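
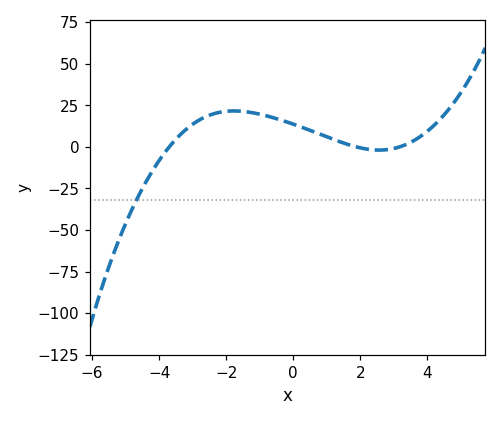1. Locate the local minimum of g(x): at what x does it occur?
2.56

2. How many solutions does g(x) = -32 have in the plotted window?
1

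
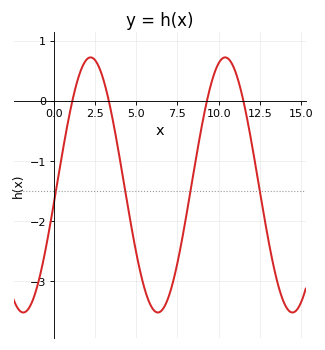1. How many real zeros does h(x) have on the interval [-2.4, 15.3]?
4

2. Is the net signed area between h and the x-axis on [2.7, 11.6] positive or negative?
negative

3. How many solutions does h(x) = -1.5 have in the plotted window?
4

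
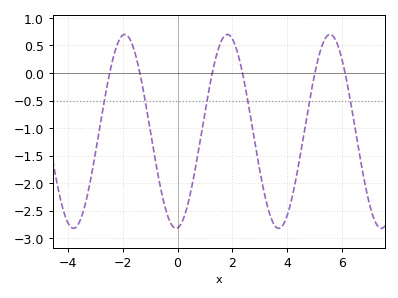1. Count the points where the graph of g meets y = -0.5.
6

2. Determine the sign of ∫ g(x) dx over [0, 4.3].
negative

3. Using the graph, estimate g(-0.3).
-2.65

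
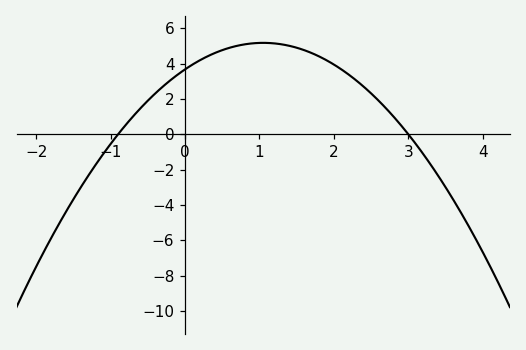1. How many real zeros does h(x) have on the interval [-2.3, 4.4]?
2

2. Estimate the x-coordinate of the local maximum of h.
1.05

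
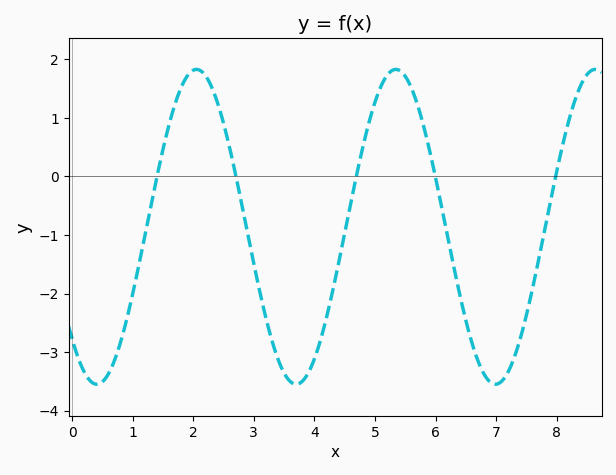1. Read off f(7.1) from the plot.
-3.5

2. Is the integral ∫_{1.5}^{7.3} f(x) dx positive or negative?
negative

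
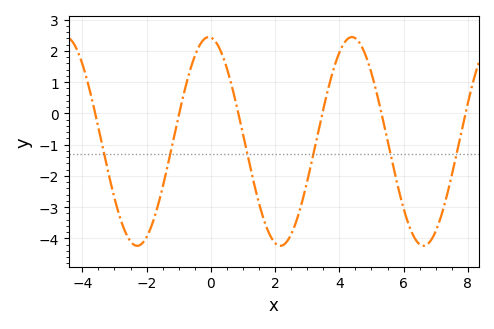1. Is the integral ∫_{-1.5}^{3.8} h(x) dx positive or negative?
negative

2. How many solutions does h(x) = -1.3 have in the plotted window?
6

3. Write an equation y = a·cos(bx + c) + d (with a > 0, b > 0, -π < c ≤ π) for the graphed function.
y = 3.34cos(1.41x + 0.09) - 0.9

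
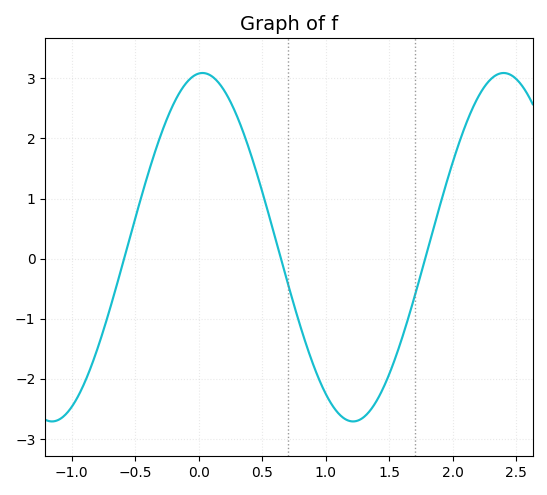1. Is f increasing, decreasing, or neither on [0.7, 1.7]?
neither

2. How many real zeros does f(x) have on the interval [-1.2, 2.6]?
3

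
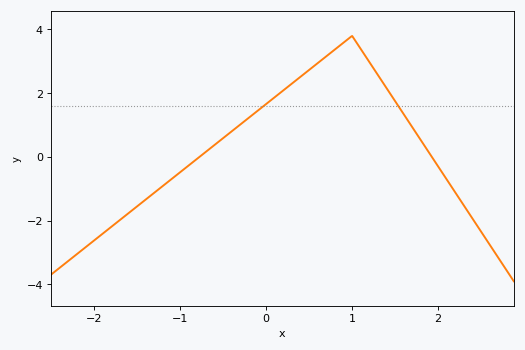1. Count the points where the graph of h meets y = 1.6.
2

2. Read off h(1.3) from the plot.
2.57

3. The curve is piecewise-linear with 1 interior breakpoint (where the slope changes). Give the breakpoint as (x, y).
(1, 3.8)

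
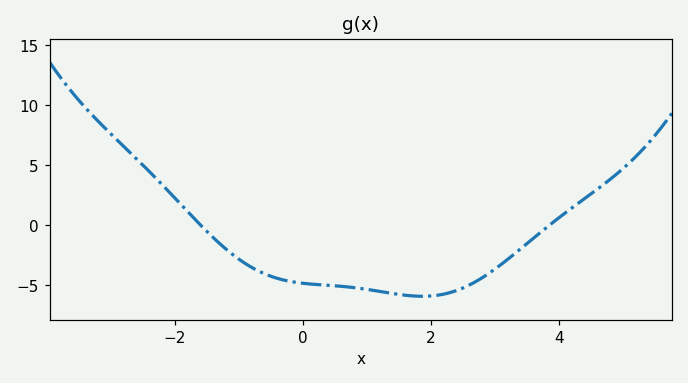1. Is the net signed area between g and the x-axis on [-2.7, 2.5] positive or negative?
negative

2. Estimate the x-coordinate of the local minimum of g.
1.8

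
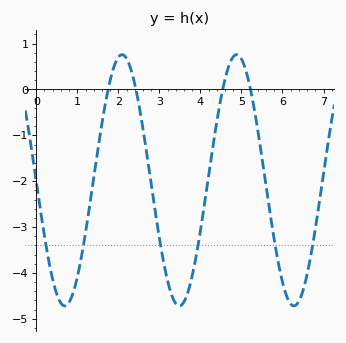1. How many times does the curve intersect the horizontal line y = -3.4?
6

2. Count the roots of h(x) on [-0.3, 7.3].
4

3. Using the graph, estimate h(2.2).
0.676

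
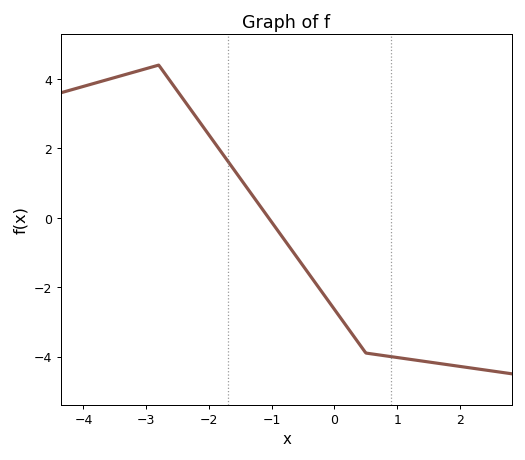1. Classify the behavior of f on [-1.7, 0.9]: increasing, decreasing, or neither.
decreasing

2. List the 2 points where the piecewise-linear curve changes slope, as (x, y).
(-2.8, 4.4); (0.5, -3.9)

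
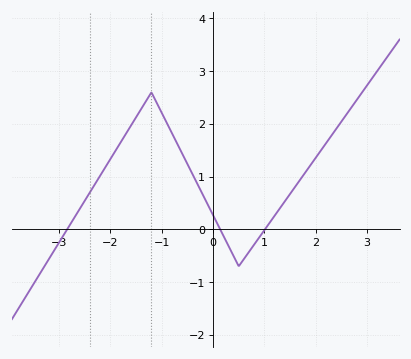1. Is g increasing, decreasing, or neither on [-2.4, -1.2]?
increasing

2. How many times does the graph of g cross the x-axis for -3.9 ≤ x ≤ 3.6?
3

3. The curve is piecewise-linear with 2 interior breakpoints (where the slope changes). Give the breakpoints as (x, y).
(-1.2, 2.6); (0.5, -0.7)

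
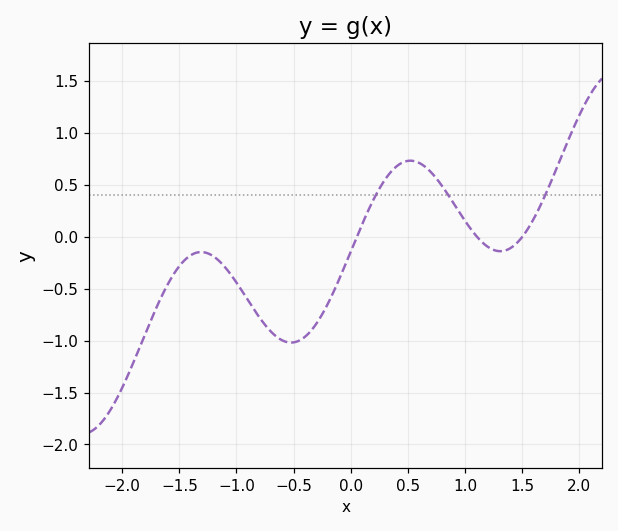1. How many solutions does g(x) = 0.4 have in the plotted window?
3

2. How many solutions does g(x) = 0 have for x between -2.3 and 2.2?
3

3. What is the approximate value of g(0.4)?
0.7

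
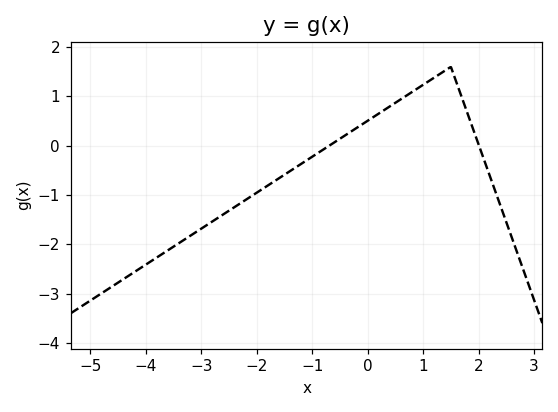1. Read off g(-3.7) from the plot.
-2.2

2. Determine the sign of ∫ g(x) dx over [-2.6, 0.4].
negative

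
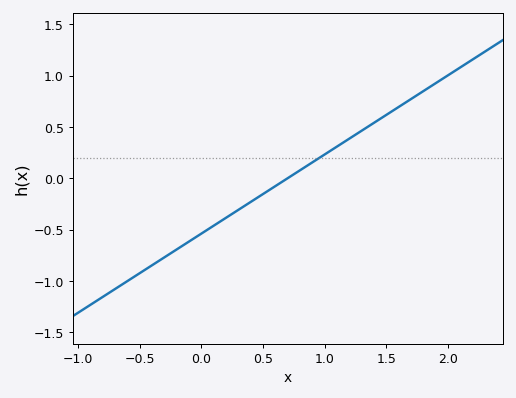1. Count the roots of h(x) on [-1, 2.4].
1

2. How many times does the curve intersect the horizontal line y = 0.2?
1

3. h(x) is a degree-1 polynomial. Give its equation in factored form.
y = 0.77(x - 0.7)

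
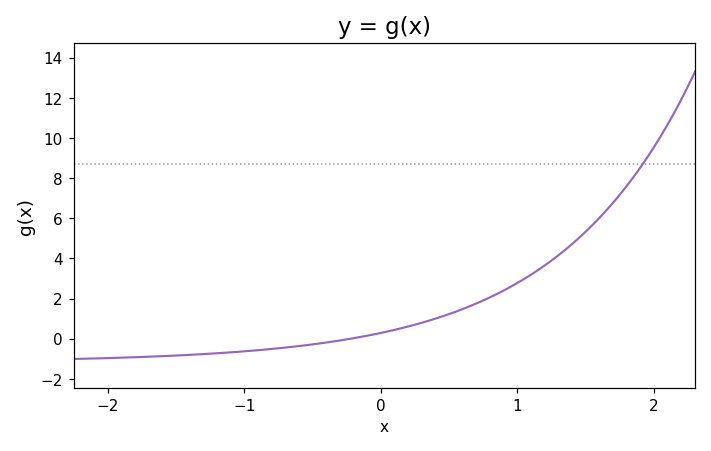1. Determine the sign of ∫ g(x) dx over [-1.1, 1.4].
positive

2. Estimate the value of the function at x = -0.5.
-0.2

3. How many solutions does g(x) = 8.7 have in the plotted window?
1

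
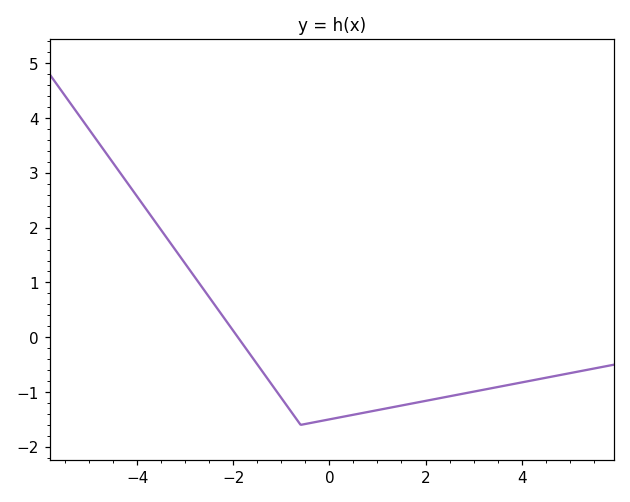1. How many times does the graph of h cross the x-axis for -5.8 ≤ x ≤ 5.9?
1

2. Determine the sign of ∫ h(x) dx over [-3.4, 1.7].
negative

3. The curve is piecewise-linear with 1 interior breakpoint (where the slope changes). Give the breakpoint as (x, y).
(-0.6, -1.6)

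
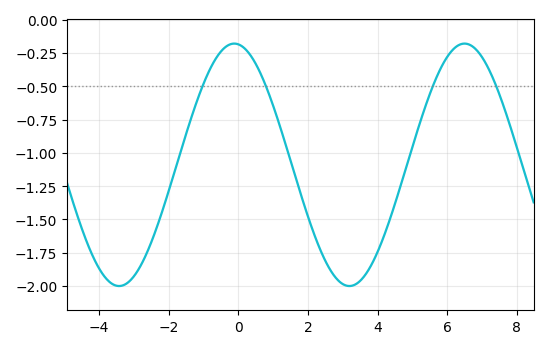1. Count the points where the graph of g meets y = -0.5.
4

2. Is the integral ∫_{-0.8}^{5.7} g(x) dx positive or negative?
negative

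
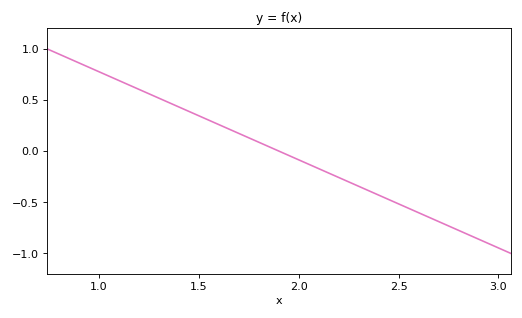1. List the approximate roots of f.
1.9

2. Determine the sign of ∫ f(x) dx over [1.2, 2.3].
positive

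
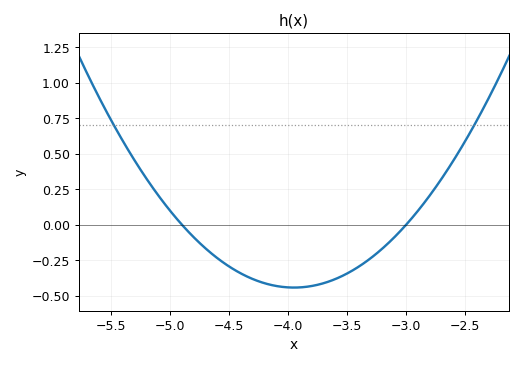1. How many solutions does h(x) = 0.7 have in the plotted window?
2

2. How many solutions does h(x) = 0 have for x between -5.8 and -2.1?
2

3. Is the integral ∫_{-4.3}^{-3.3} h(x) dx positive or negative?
negative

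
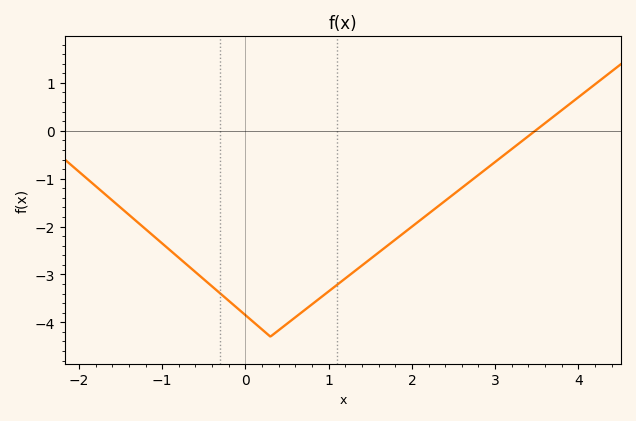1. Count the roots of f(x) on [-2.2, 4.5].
1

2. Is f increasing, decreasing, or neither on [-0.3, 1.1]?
neither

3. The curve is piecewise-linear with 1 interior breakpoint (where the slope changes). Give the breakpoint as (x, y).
(0.3, -4.3)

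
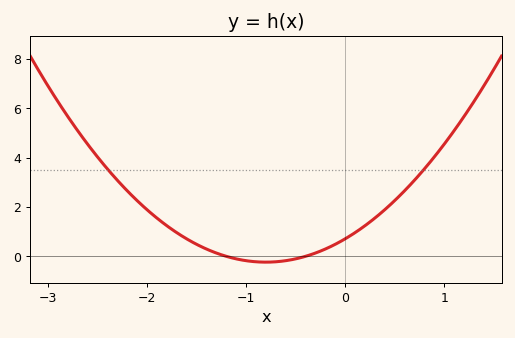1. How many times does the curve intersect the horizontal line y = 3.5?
2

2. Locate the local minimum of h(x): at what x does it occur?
-0.8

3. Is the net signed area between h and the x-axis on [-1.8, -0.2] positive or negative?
positive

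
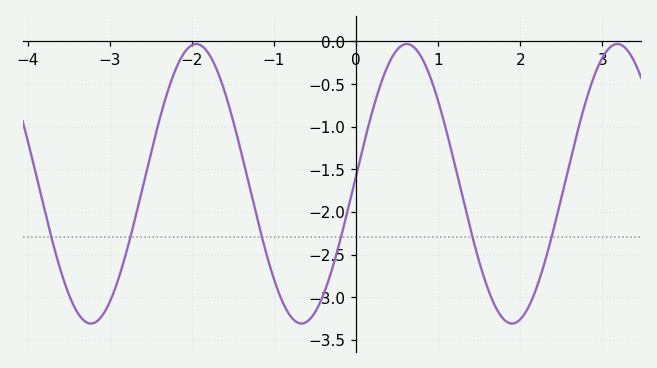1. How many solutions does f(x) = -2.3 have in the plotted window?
6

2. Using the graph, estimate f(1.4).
-2.23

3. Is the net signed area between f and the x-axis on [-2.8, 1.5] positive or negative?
negative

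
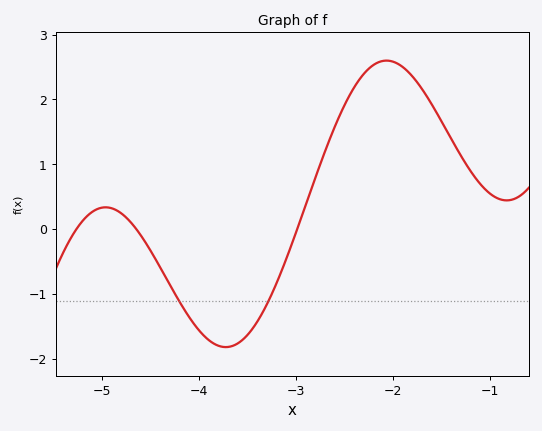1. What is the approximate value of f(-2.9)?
0.4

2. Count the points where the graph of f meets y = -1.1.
2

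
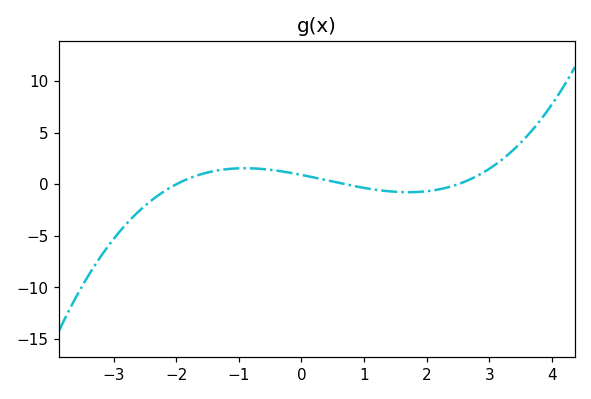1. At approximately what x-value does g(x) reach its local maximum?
-0.908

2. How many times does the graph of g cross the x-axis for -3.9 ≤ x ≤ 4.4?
3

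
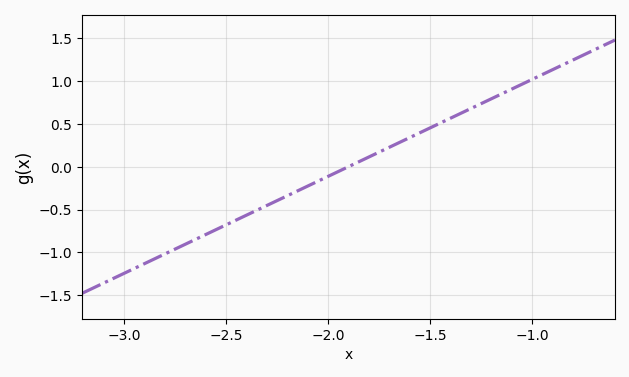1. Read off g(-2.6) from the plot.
-0.8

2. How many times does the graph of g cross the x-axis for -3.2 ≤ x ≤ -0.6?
1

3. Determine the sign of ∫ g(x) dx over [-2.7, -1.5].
negative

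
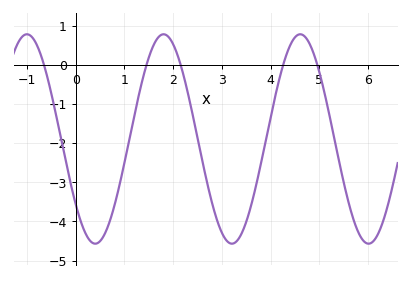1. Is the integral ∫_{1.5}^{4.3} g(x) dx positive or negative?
negative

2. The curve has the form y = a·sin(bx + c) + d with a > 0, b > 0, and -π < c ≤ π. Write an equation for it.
y = 2.68sin(2.2x - 2.5) - 1.89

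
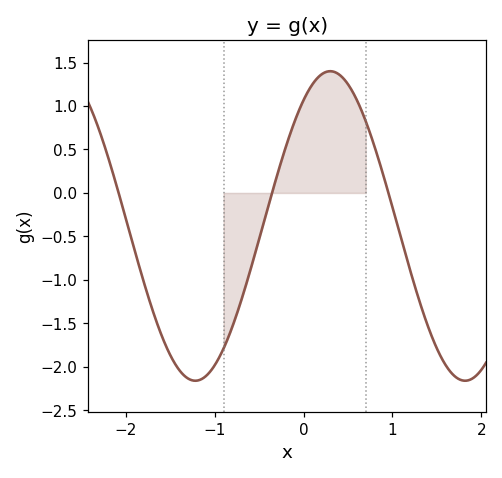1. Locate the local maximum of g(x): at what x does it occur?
0.301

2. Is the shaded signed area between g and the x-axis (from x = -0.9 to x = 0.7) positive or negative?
positive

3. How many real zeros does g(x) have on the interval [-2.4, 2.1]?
3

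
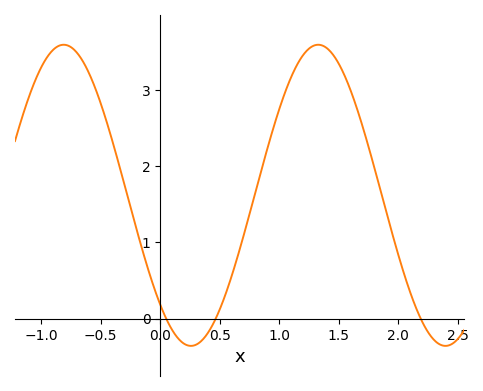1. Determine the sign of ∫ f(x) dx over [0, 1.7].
positive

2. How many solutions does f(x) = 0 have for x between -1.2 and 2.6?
3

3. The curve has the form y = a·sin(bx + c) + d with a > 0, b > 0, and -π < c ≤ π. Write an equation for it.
y = 1.98sin(2.9x - 2.3) + 1.62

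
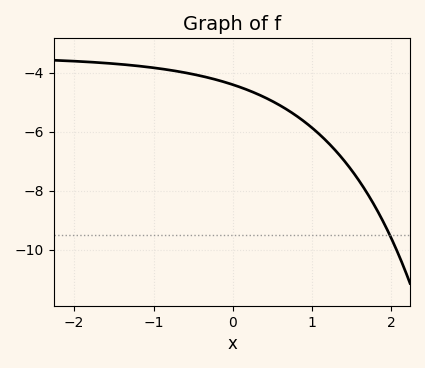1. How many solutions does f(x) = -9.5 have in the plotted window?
1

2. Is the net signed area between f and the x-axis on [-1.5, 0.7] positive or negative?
negative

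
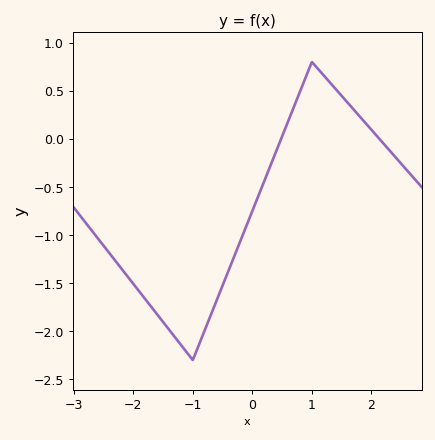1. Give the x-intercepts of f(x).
0.484, 2.13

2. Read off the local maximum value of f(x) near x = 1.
0.8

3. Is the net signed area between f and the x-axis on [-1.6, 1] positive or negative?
negative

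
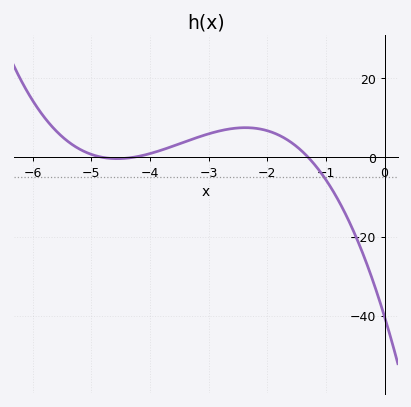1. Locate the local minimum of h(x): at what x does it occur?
-4.6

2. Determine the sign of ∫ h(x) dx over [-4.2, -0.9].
positive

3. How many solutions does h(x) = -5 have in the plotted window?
1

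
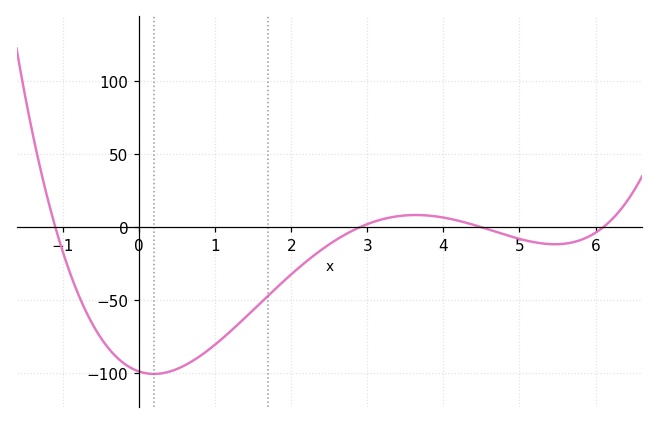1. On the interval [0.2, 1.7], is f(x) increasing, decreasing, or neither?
increasing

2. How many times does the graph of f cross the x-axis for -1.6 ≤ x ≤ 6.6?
4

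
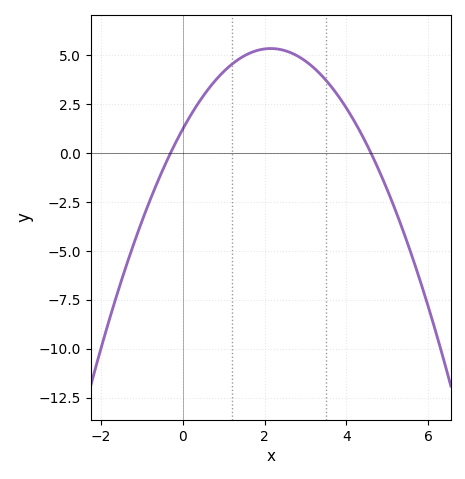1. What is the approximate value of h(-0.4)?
-0.445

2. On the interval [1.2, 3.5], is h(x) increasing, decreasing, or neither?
neither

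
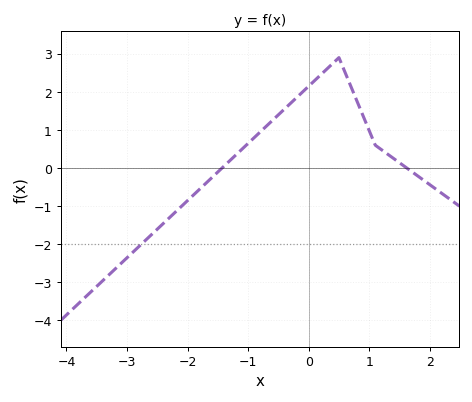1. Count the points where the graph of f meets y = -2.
1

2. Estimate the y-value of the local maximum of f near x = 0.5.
2.9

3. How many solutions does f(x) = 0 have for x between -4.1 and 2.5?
2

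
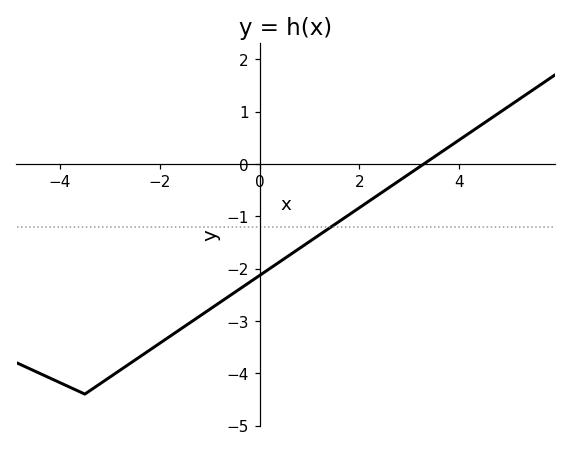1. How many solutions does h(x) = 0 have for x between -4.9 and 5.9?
1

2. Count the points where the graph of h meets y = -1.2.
1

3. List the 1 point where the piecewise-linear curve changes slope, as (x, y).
(-3.5, -4.4)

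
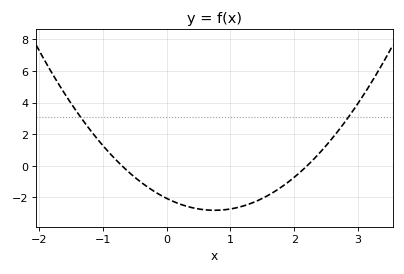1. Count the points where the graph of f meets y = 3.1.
2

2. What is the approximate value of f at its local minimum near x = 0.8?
-2.8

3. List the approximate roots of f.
-0.7, 2.2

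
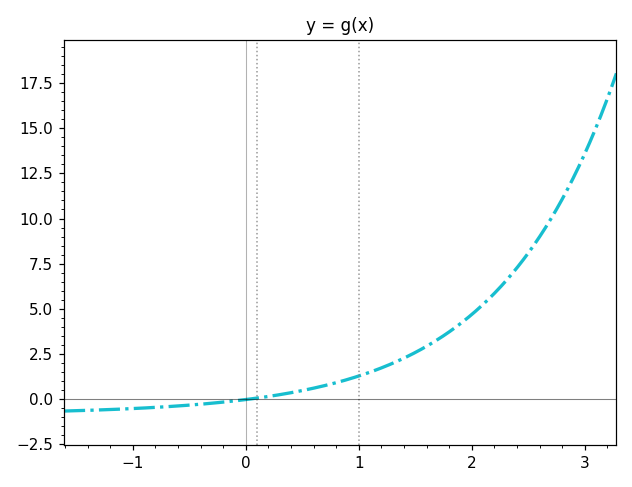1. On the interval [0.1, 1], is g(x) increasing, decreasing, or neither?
increasing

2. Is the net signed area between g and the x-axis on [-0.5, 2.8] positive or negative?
positive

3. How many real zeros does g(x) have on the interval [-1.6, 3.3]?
1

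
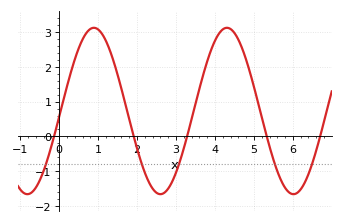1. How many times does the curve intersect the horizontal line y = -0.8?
5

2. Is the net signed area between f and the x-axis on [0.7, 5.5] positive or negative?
positive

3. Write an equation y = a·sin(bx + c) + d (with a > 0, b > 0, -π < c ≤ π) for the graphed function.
y = 2.39sin(1.8x - 0.07) + 0.73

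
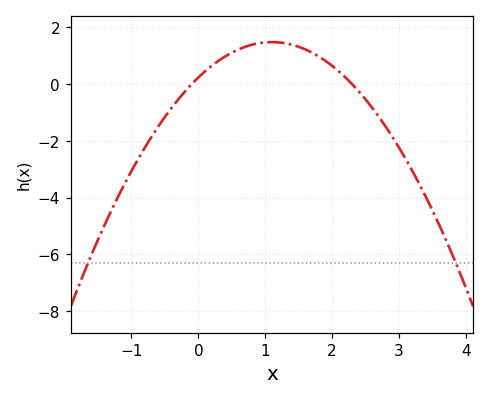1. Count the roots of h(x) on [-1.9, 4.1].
2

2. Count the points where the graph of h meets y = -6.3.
2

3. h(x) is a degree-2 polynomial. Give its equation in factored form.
y = -1.03(x + 0.1)(x - 2.3)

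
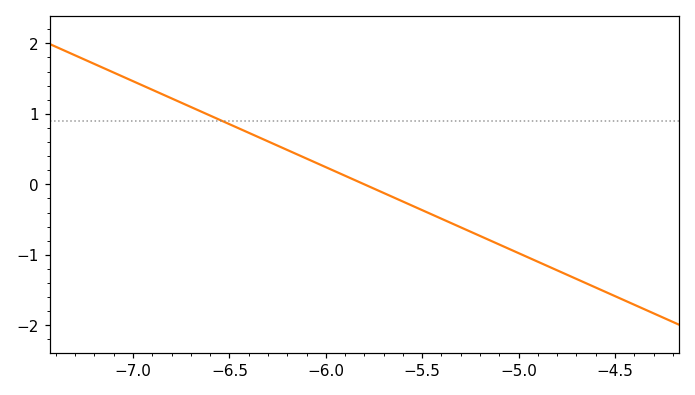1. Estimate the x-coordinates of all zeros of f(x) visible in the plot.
-5.8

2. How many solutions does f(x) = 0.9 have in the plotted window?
1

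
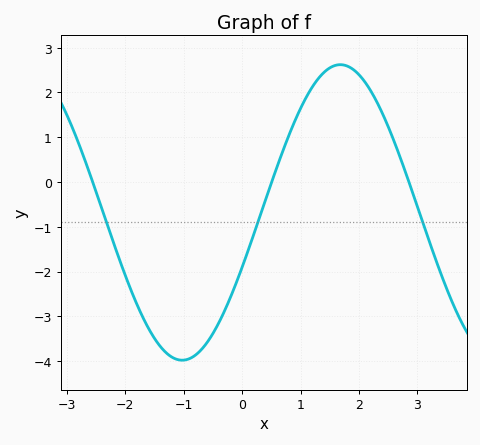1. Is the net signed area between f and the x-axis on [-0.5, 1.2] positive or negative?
negative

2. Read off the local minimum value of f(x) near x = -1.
-3.98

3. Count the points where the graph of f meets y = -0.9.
3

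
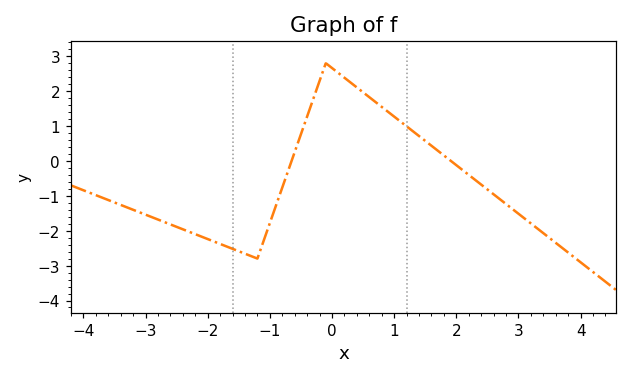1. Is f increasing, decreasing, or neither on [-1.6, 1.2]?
neither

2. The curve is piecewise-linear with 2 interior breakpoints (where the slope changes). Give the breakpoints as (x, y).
(-1.2, -2.8); (-0.1, 2.8)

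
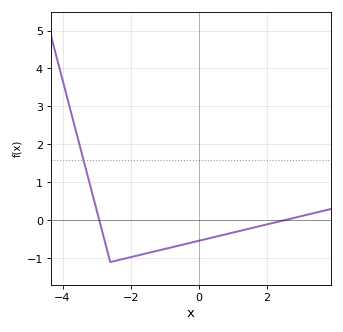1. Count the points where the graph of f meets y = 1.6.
1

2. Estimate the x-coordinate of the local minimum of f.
-2.6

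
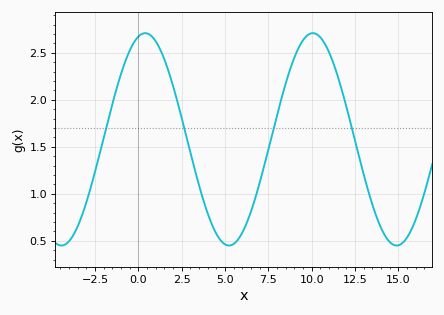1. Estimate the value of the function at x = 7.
1.12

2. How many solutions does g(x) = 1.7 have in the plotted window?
4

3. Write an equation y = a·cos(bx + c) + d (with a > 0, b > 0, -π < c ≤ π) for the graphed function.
y = 1.13cos(0.65x - 0.26) + 1.58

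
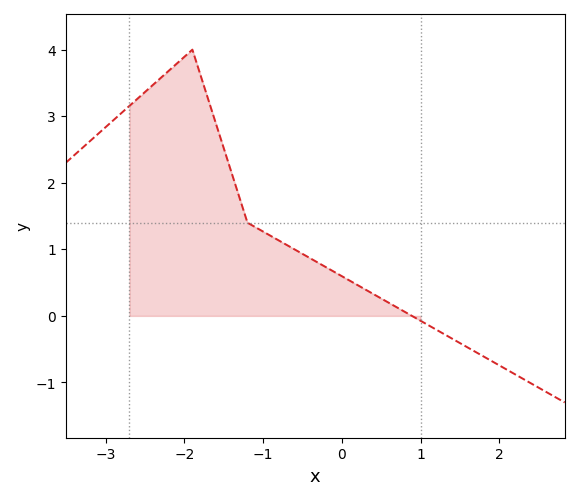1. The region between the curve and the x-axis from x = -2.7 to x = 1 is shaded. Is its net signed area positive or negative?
positive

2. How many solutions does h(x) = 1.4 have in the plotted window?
1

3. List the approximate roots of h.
0.891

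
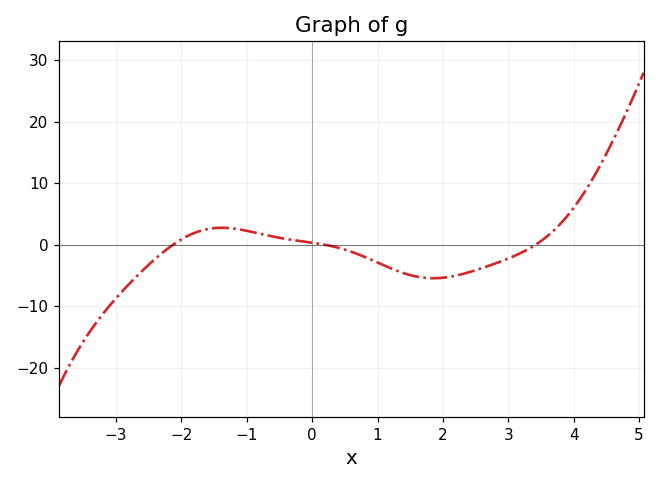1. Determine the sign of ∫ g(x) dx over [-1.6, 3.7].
negative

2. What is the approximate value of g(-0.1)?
0.476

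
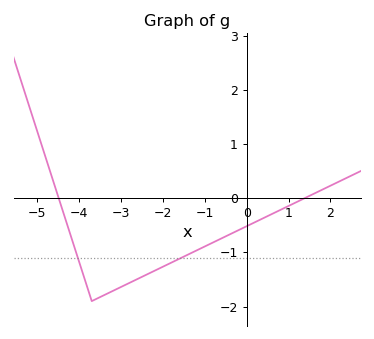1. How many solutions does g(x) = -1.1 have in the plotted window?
2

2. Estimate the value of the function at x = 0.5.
-0.331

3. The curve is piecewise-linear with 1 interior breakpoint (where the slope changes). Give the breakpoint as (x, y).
(-3.7, -1.9)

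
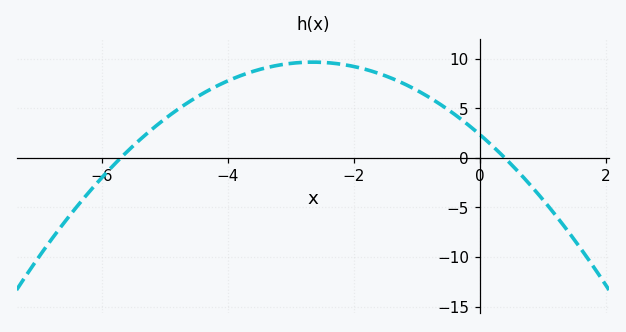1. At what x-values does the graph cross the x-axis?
-5.7, 0.4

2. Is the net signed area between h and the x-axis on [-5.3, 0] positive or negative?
positive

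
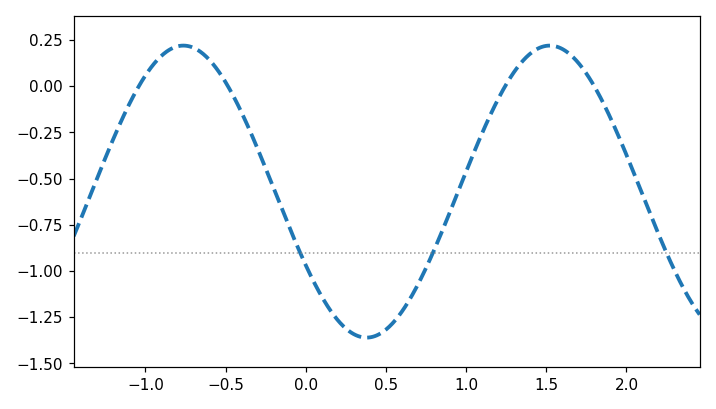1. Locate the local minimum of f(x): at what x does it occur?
0.4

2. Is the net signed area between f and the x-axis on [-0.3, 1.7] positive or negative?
negative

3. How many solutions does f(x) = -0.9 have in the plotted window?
3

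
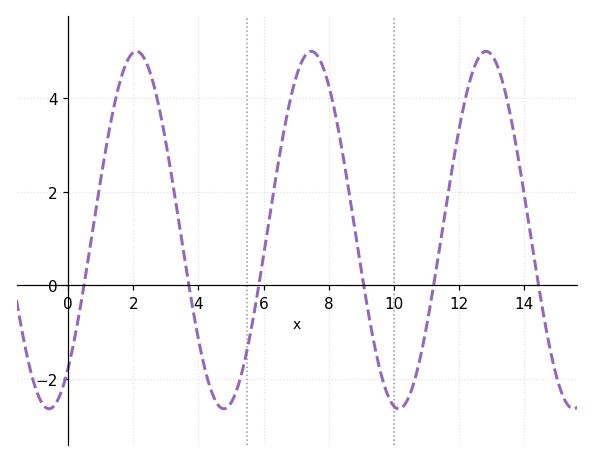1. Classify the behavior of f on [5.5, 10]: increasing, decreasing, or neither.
neither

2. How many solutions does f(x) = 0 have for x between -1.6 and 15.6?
6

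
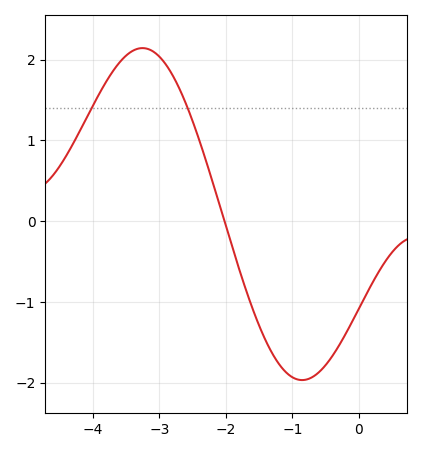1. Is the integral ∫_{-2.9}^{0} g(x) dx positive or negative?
negative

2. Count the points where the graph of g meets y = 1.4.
2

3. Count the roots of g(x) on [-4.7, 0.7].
1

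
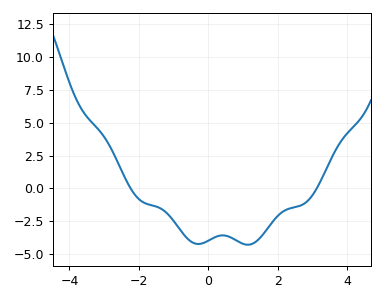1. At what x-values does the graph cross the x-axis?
-2.24, 3.12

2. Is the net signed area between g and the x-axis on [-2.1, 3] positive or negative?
negative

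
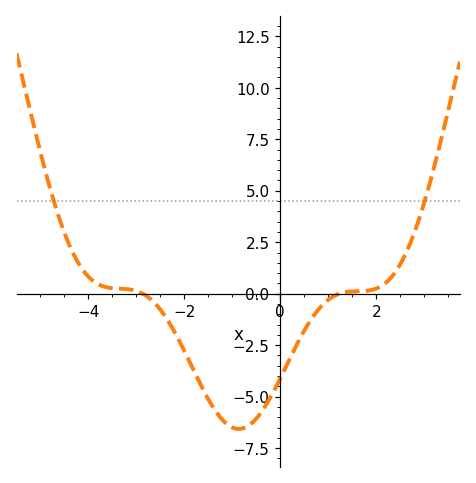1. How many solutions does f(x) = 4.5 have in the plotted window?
2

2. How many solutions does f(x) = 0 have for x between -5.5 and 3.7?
2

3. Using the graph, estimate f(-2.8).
-0.089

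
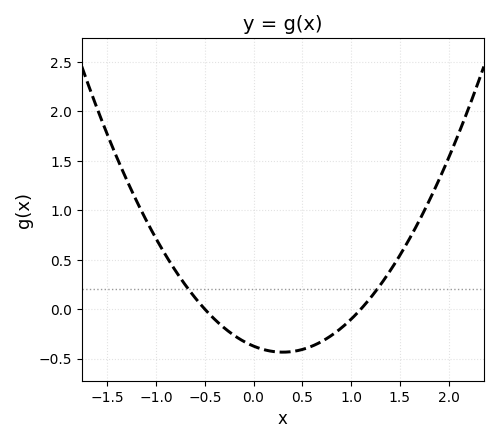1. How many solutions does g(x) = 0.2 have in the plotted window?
2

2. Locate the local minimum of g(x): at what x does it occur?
0.3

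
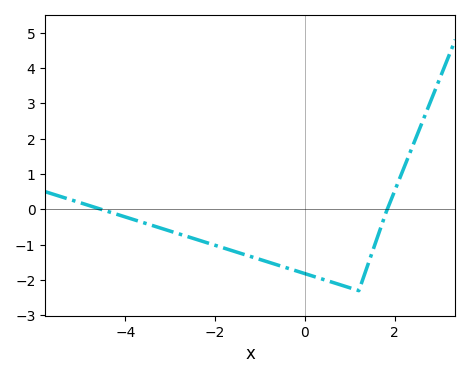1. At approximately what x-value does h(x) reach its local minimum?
1.2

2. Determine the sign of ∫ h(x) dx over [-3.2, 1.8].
negative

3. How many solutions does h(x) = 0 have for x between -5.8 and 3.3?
2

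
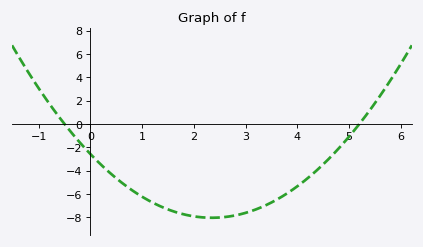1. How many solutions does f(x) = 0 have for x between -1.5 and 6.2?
2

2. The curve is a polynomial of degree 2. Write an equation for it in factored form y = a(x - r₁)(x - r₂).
y = 0.99(x + 0.5)(x - 5.2)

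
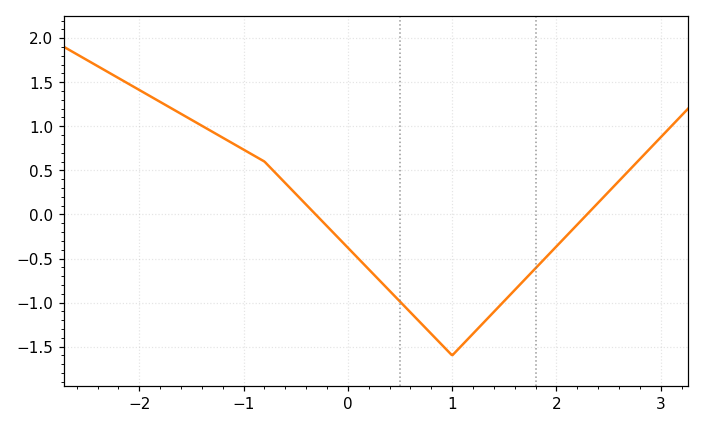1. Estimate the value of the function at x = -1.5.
1.07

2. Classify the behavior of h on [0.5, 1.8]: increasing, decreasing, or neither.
neither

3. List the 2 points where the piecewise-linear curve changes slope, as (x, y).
(-0.8, 0.6); (1, -1.6)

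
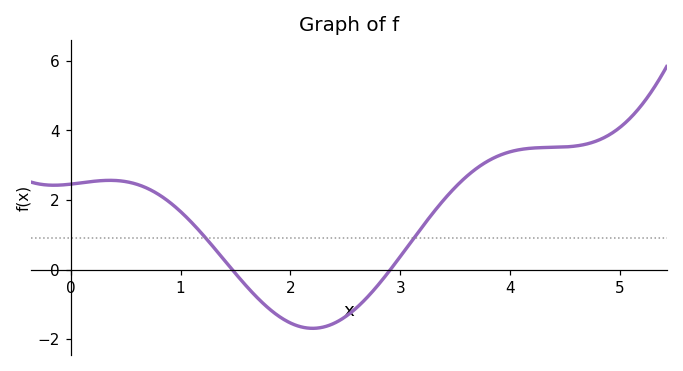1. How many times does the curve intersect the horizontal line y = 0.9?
2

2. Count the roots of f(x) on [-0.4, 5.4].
2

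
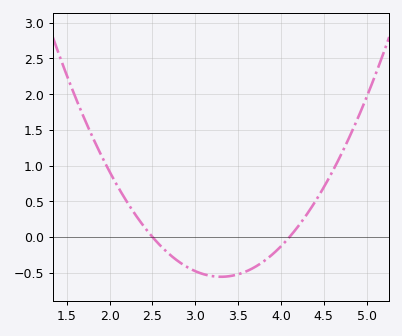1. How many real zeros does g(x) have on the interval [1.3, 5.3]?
2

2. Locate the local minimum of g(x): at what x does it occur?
3.3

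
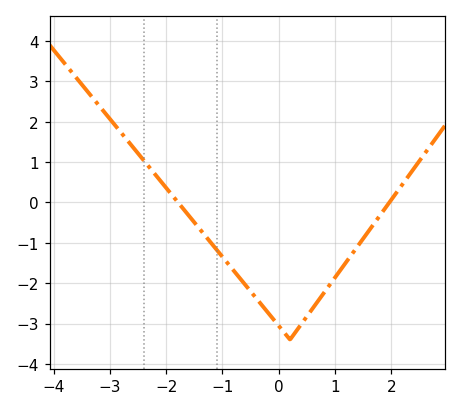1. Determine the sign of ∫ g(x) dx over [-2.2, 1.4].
negative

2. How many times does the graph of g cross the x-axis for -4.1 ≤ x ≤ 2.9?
2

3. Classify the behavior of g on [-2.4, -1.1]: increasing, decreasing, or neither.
decreasing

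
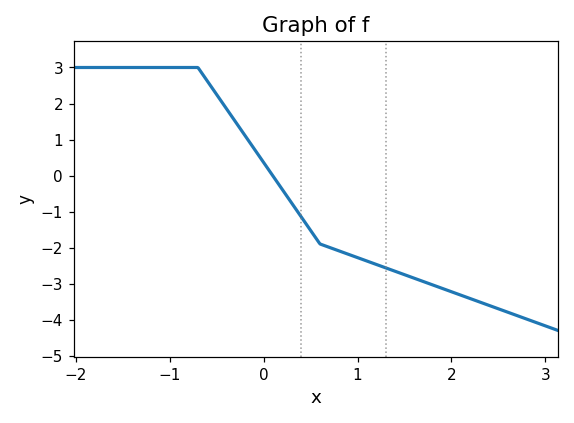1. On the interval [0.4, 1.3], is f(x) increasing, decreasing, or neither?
decreasing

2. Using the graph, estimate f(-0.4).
1.9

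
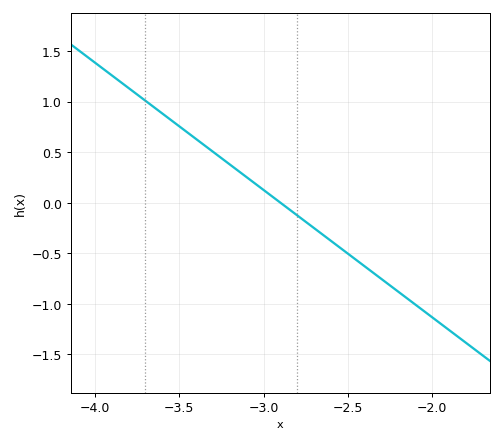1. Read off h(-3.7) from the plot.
1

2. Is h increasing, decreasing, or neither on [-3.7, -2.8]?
decreasing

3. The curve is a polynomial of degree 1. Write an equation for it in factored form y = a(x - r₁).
y = -1.26(x + 2.9)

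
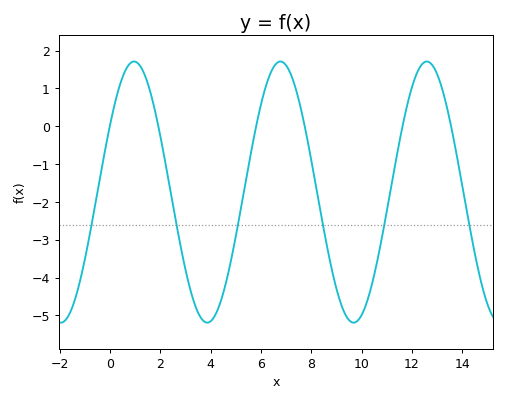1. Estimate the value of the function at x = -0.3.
-1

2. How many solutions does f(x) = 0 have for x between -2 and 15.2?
6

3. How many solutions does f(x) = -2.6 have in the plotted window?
6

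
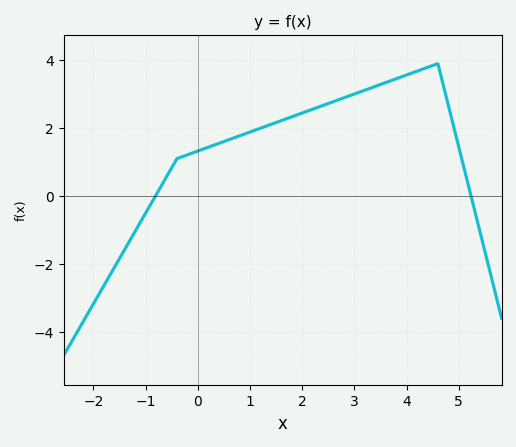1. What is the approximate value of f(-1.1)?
-0.771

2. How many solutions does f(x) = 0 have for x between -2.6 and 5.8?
2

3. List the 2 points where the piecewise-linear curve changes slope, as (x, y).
(-0.4, 1.1); (4.6, 3.9)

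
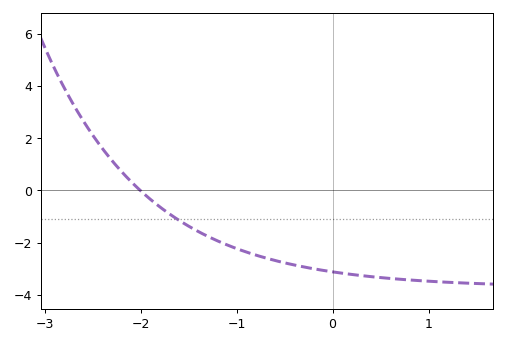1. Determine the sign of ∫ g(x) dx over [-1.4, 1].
negative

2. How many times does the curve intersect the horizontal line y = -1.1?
1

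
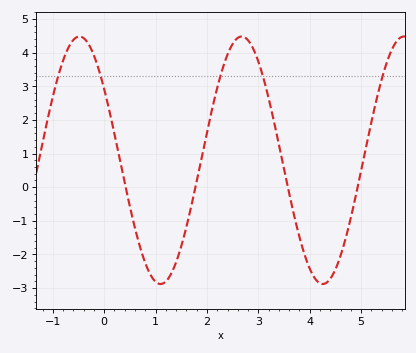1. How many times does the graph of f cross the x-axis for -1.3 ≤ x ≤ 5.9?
4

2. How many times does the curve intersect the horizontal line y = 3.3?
5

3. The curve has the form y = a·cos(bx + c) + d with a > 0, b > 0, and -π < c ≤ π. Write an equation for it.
y = 3.68cos(1.99x + 0.96) + 0.8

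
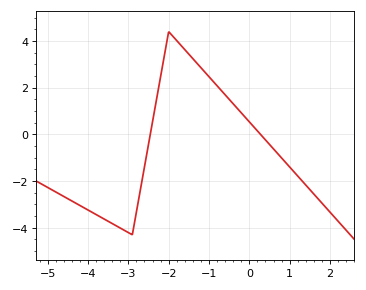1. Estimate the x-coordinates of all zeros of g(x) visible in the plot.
-2.4, 0.2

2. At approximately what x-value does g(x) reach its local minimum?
-3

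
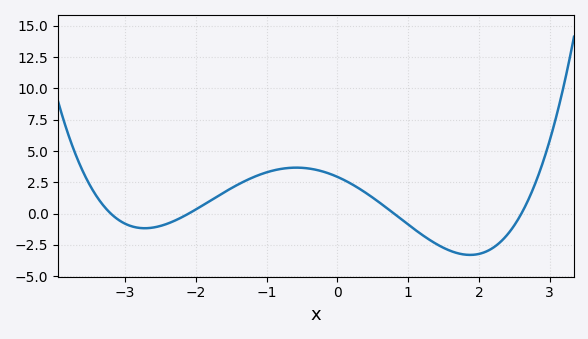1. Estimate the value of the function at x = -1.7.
1.4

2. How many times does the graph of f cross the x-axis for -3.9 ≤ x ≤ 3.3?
4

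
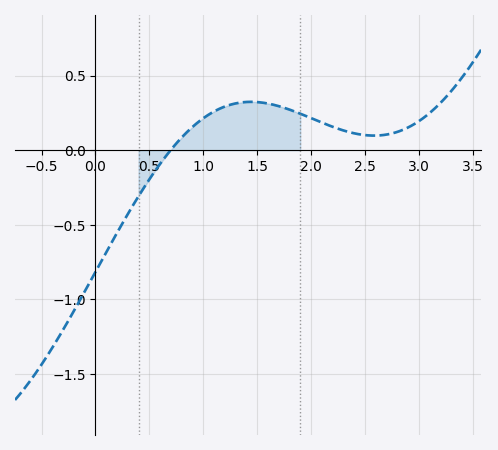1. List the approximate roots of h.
0.697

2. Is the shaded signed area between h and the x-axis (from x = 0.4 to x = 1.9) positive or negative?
positive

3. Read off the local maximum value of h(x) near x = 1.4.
0.324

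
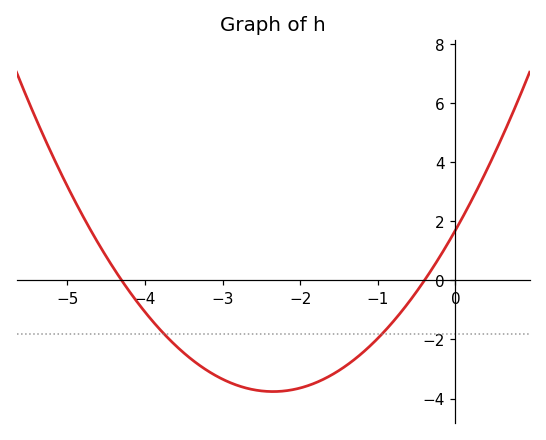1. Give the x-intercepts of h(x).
-4.3, -0.4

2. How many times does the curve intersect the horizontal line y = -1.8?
2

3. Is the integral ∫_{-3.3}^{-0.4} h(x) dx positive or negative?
negative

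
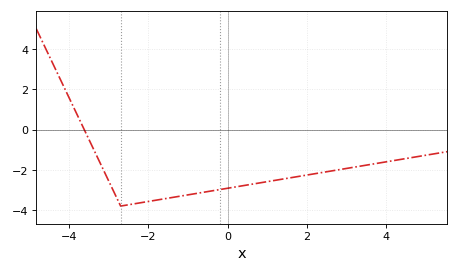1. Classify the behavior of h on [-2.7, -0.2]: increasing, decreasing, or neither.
increasing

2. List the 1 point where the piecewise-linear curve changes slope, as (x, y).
(-2.7, -3.8)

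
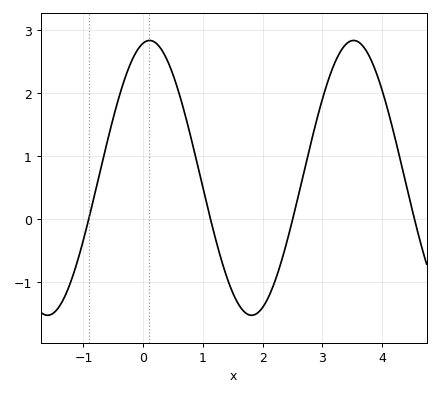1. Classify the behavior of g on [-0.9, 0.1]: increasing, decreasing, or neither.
increasing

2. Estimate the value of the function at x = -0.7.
0.8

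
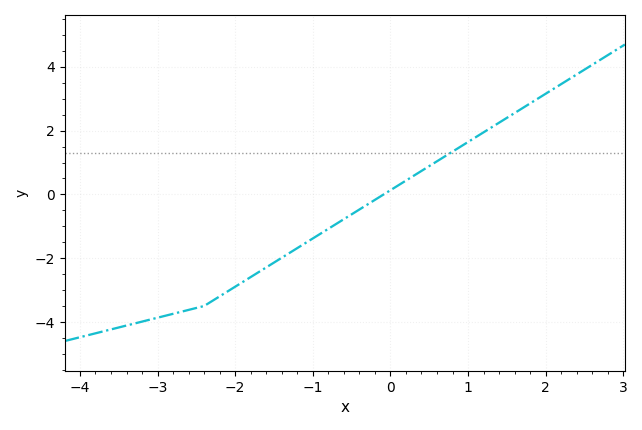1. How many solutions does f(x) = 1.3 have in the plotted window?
1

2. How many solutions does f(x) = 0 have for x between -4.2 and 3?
1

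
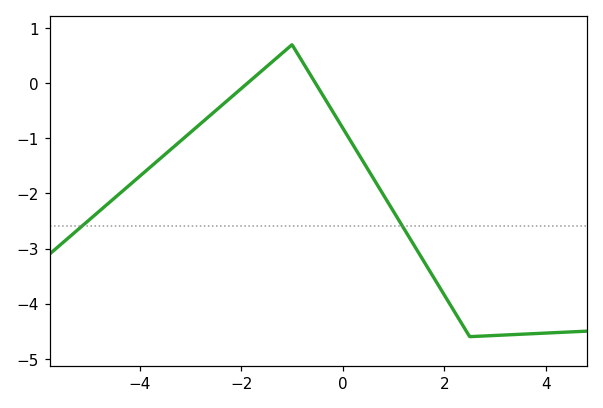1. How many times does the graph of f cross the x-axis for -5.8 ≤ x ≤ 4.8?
2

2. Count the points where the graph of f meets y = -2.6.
2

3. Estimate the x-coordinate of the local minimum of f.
2.5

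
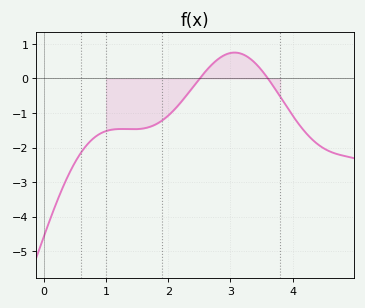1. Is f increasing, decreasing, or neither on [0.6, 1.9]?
neither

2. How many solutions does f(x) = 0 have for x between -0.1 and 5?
2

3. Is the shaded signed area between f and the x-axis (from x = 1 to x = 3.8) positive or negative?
negative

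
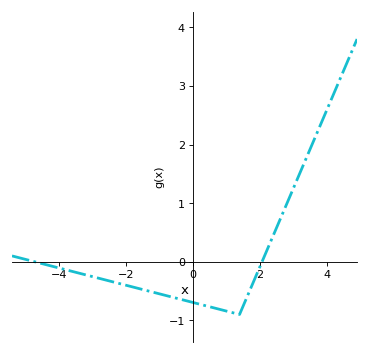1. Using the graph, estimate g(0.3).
-0.7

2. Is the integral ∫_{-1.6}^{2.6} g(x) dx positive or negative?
negative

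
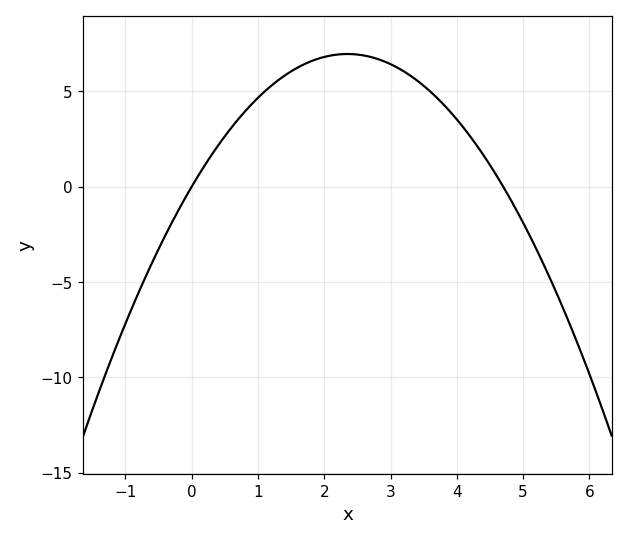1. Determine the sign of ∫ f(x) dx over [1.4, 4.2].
positive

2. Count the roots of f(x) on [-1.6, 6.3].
2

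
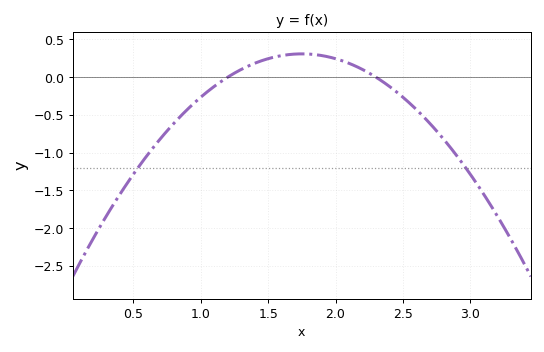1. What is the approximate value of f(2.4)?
-0.122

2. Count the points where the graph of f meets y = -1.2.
2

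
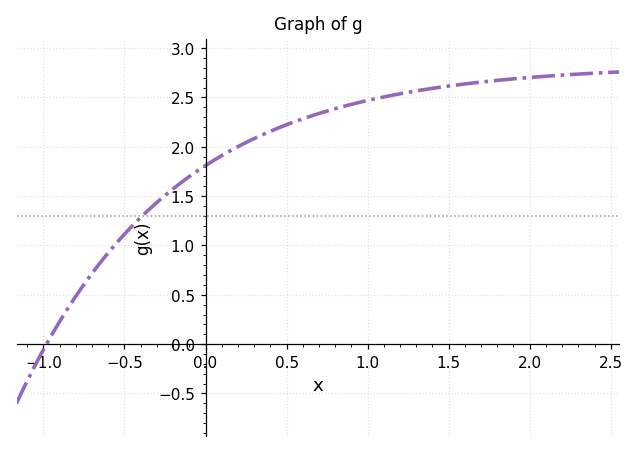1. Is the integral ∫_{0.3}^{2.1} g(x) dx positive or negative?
positive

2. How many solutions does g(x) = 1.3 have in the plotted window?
1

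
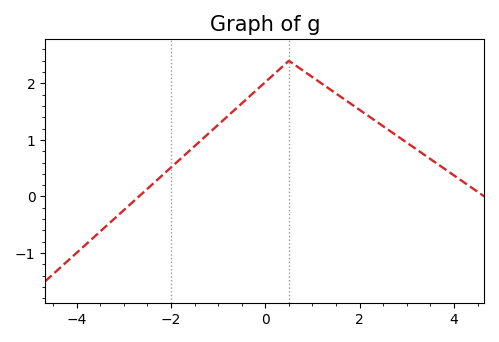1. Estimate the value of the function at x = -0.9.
1.3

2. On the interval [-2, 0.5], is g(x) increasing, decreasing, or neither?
increasing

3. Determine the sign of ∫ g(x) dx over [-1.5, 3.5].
positive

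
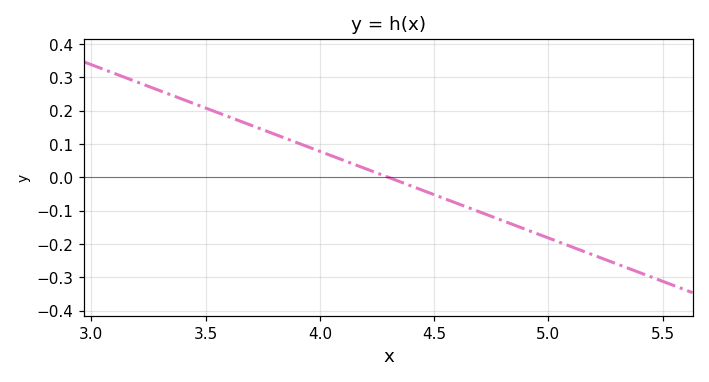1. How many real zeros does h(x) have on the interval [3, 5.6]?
1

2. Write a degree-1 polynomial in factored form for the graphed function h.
y = -0.26(x - 4.3)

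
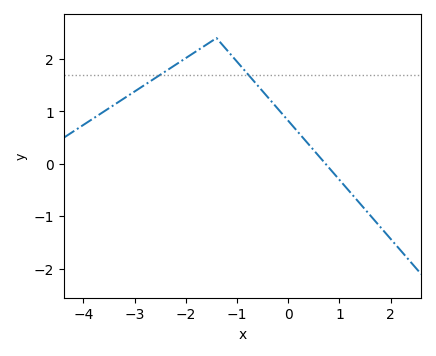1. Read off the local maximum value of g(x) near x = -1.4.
2.4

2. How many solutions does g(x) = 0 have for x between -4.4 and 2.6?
1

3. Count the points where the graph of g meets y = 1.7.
2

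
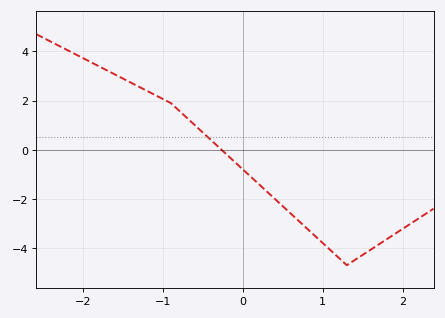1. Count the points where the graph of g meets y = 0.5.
1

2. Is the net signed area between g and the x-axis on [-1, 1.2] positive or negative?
negative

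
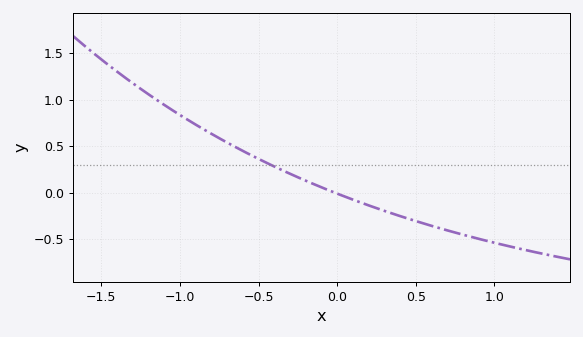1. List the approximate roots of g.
0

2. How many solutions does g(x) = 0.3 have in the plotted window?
1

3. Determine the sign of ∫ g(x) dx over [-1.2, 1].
positive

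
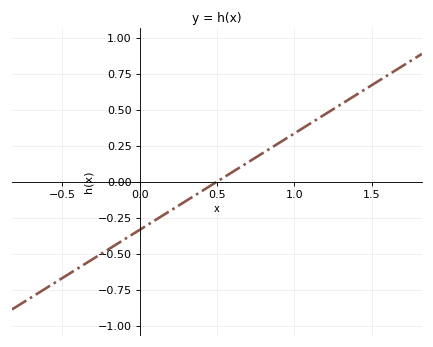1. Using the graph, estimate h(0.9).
0.25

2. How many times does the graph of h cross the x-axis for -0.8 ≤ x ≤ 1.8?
1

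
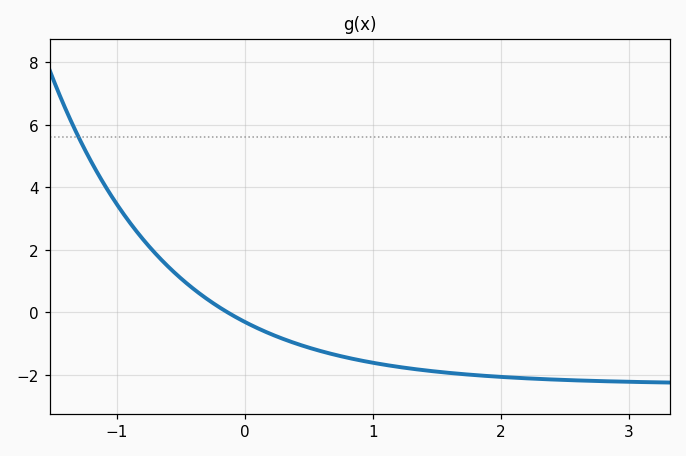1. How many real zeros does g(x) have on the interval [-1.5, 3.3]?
1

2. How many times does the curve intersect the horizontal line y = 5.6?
1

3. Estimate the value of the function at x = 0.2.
-0.682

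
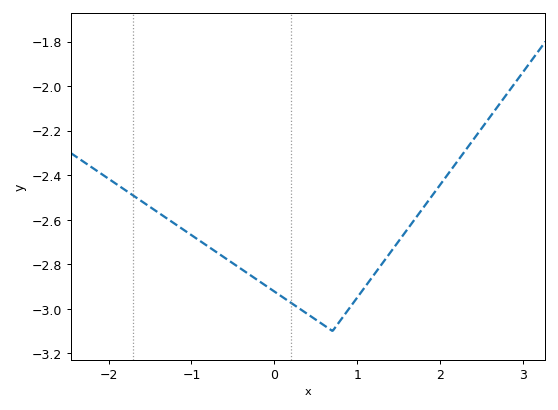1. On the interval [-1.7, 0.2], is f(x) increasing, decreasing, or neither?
decreasing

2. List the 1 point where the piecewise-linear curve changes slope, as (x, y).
(0.7, -3.1)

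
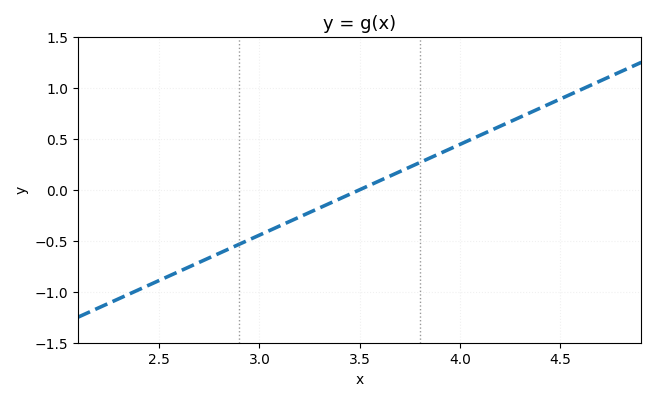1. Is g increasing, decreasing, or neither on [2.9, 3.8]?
increasing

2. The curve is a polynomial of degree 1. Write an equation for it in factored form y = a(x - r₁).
y = 0.89(x - 3.5)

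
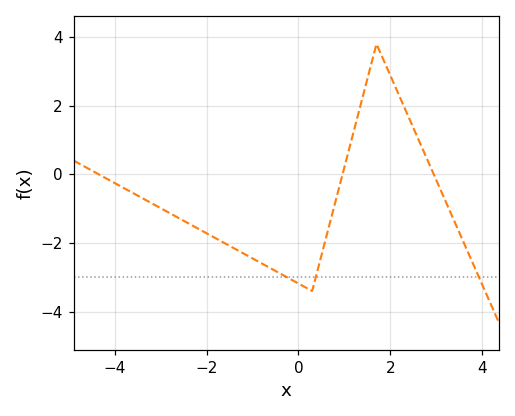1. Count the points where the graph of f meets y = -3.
3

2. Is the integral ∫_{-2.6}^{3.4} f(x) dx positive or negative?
negative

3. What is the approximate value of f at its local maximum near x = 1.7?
3.8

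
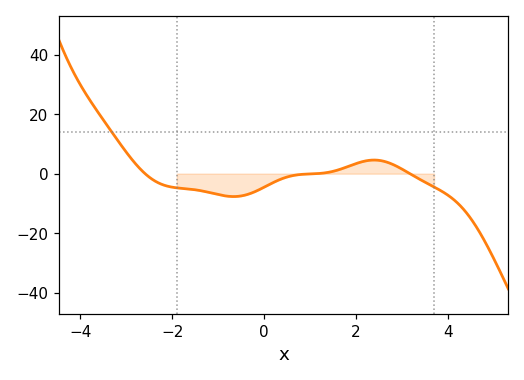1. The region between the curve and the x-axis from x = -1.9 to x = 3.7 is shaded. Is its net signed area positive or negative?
negative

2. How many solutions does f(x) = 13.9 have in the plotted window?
1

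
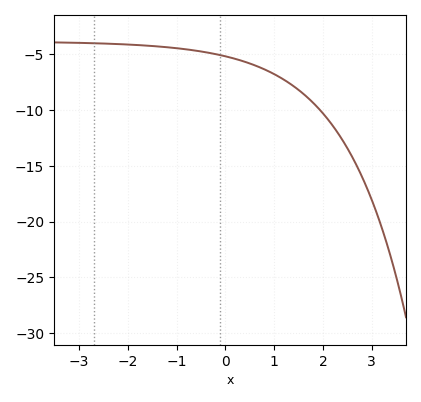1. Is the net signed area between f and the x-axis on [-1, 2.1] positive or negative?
negative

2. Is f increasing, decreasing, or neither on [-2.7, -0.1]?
decreasing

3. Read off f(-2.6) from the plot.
-4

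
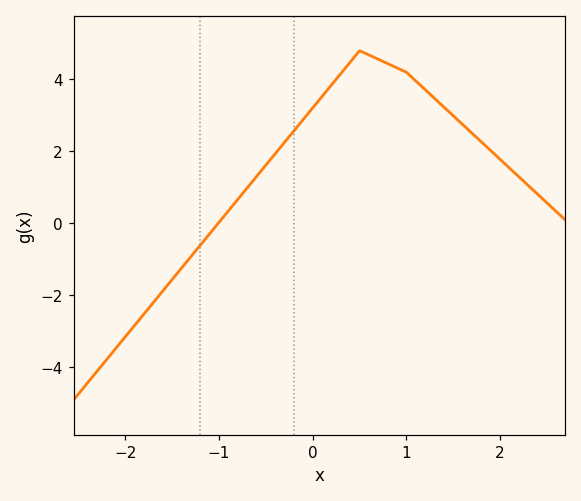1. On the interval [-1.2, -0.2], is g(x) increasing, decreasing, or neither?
increasing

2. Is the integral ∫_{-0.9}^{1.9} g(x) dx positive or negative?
positive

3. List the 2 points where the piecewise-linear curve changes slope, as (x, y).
(0.5, 4.8); (1, 4.2)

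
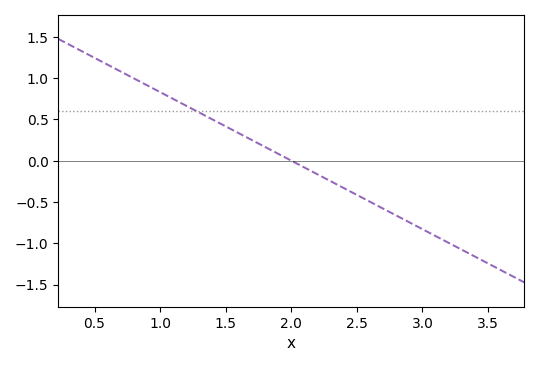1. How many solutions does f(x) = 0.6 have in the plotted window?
1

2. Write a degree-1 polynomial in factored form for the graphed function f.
y = -0.83(x - 2)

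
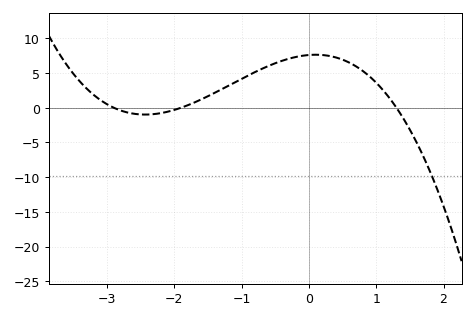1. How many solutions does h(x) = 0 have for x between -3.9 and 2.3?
3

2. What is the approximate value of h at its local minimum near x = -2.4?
-0.985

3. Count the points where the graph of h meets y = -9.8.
1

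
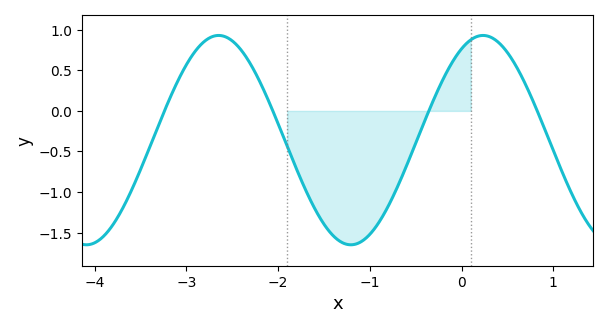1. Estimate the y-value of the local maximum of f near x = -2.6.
0.93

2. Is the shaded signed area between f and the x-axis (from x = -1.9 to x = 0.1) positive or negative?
negative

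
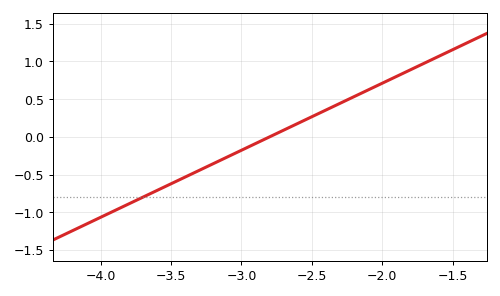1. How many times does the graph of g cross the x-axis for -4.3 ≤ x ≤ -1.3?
1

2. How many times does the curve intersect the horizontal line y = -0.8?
1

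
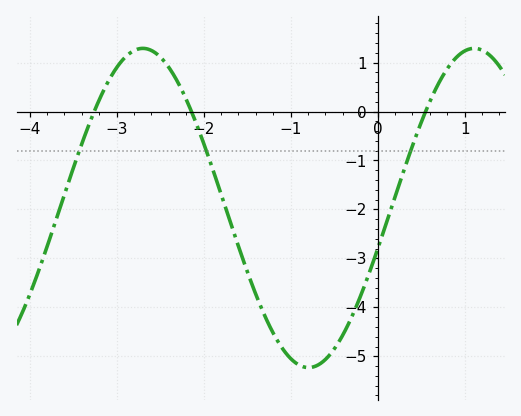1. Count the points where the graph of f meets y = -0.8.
3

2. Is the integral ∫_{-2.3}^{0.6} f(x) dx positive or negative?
negative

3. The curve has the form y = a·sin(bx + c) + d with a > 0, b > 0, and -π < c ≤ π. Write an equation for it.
y = 3.26sin(1.6x - 0.26) - 1.97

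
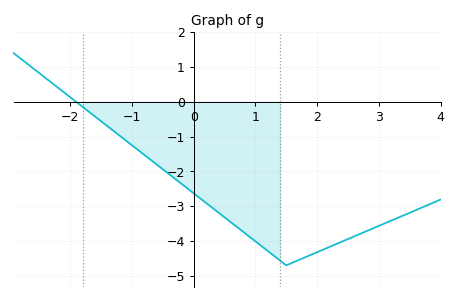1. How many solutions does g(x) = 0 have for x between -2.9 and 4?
1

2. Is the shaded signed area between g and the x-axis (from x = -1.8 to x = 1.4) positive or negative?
negative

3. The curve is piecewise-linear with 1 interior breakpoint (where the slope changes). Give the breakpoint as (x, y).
(1.5, -4.7)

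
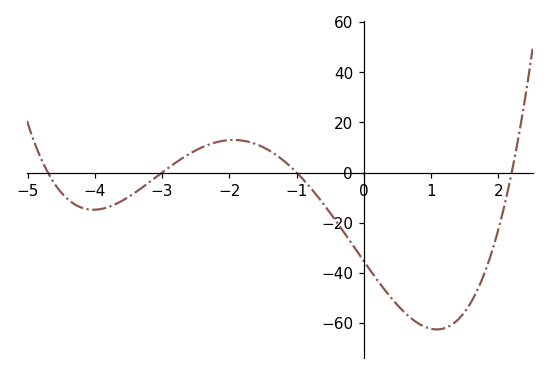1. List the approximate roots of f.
-4.7, -3, -1, 2.2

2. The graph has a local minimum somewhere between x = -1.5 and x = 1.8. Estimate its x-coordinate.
1.09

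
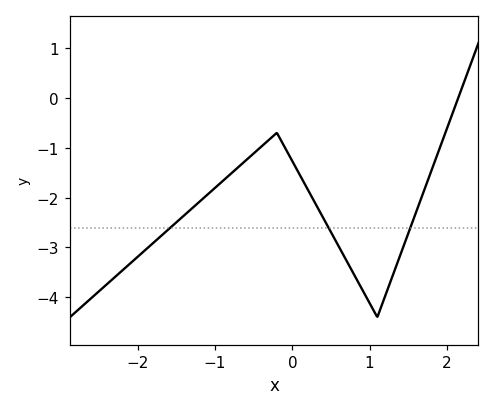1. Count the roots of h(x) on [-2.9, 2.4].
1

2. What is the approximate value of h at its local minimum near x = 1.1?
-4.4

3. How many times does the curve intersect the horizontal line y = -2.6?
3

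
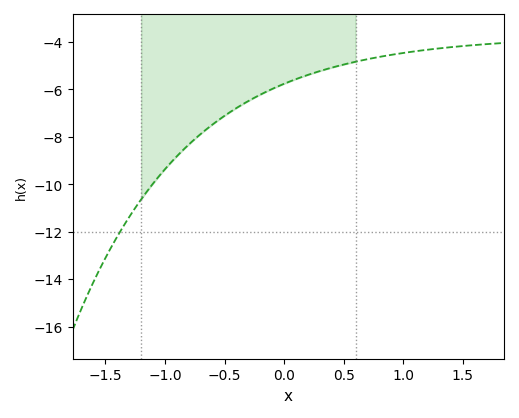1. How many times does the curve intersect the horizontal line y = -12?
1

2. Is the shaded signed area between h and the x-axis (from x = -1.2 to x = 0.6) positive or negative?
negative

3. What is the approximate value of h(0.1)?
-5.6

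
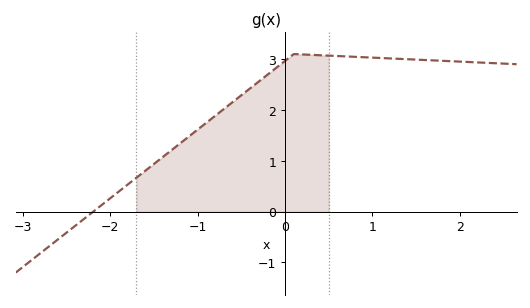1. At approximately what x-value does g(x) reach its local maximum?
0.102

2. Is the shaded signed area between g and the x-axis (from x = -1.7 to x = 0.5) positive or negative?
positive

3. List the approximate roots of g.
-2.19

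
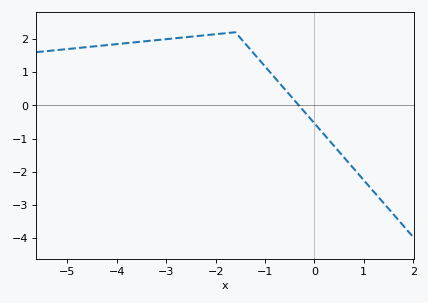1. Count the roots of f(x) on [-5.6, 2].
1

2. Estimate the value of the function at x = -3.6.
1.9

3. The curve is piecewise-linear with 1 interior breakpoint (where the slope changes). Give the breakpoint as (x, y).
(-1.6, 2.2)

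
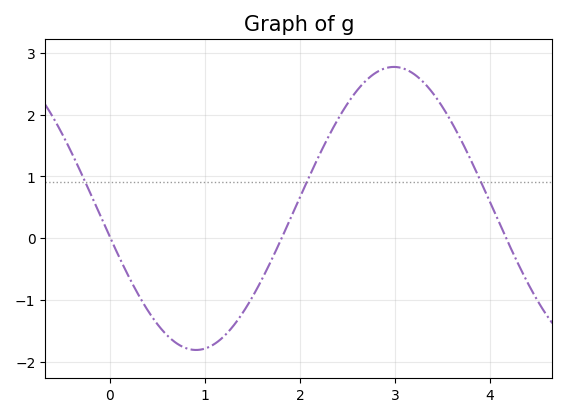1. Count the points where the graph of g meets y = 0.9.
3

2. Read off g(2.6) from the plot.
2.4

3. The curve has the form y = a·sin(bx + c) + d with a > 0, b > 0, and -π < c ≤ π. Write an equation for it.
y = 2.29sin(1.5x - 2.9) + 0.48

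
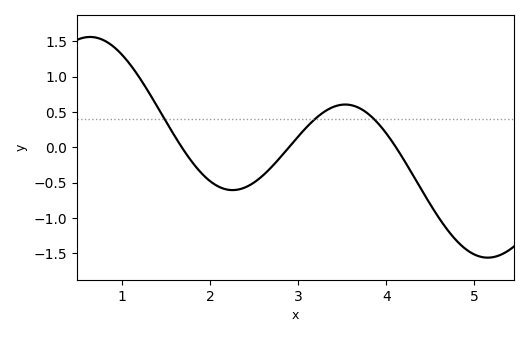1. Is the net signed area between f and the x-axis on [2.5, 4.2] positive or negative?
positive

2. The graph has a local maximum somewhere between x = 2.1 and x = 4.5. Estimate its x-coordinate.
3.54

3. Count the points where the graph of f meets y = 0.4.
3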